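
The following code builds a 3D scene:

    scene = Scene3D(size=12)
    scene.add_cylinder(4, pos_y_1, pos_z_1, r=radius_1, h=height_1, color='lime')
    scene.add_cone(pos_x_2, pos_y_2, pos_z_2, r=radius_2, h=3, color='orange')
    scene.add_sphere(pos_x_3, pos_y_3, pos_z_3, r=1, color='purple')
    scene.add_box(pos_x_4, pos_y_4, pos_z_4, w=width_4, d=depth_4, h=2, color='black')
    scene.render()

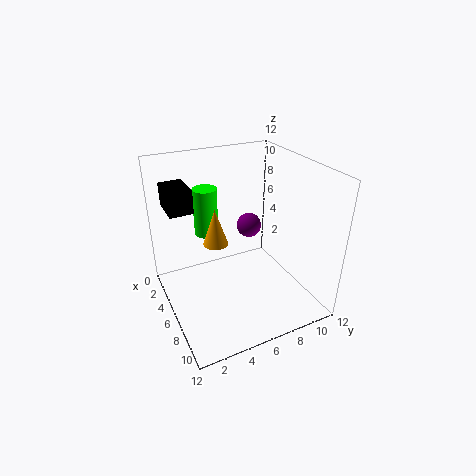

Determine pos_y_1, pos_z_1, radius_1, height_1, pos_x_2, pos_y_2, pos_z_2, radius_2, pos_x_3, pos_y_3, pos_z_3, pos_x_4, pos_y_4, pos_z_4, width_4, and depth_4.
pos_y_1 = 4, pos_z_1 = 6, radius_1 = 1, height_1 = 4, pos_x_2 = 6, pos_y_2 = 4, pos_z_2 = 6, radius_2 = 1, pos_x_3 = 6, pos_y_3 = 7, pos_z_3 = 7, pos_x_4 = 1, pos_y_4 = 1, pos_z_4 = 8, width_4 = 3, depth_4 = 2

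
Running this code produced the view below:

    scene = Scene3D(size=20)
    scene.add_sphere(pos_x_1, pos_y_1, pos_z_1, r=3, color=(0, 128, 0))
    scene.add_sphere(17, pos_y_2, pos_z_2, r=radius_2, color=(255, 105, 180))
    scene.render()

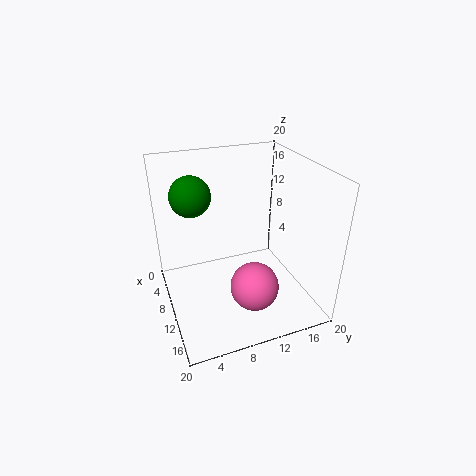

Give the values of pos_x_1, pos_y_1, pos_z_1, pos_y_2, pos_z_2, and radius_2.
pos_x_1 = 4
pos_y_1 = 5
pos_z_1 = 14.5
pos_y_2 = 9.5
pos_z_2 = 7
radius_2 = 3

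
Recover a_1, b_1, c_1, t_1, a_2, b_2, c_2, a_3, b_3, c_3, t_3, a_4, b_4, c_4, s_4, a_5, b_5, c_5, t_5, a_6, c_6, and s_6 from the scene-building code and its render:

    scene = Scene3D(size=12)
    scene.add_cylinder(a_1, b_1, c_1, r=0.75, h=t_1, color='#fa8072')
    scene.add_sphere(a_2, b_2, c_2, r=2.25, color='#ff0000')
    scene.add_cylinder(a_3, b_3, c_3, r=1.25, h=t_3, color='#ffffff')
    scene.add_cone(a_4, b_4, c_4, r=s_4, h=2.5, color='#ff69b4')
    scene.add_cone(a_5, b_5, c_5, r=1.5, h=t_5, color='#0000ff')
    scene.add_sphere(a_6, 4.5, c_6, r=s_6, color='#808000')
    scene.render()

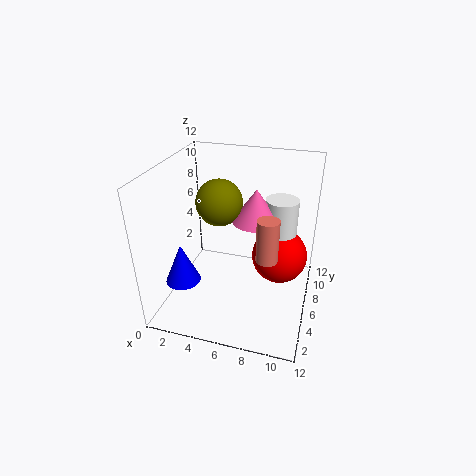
a_1 = 9.25, b_1 = 1.75, c_1 = 7.25, t_1 = 3, a_2 = 9.5, b_2 = 6.25, c_2 = 4.75, a_3 = 9.5, b_3 = 5.75, c_3 = 7.25, t_3 = 2.75, a_4 = 7.75, b_4 = 4.75, c_4 = 8.5, s_4 = 1.75, a_5 = 1.5, b_5 = 4.25, c_5 = 2, t_5 = 3.5, a_6 = 5, c_6 = 9.75, s_6 = 1.75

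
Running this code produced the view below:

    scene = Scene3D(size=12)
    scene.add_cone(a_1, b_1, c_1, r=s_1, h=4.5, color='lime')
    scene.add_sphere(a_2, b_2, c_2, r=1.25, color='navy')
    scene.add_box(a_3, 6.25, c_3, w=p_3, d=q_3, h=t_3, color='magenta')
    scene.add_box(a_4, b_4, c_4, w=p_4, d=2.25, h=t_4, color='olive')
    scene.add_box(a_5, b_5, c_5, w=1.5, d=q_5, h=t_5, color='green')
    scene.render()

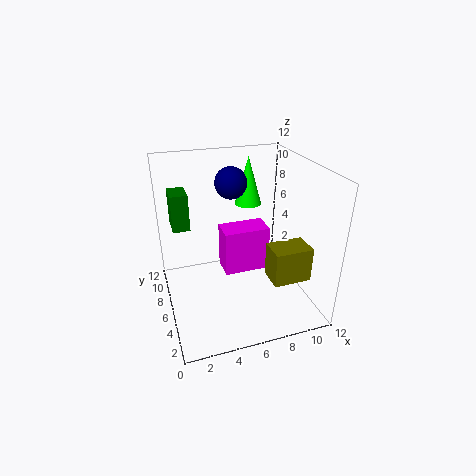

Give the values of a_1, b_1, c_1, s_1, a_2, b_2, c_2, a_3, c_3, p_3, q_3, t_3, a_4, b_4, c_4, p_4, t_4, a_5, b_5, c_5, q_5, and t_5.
a_1 = 8.5, b_1 = 10.5, c_1 = 7, s_1 = 1.25, a_2 = 5.5, b_2 = 6.25, c_2 = 10.75, a_3 = 5, c_3 = 2.25, p_3 = 4, q_3 = 2.25, t_3 = 4, a_4 = 8.25, b_4 = 3, c_4 = 2.5, p_4 = 3.25, t_4 = 3, a_5 = 1, b_5 = 8.5, c_5 = 6, q_5 = 2.25, t_5 = 3.25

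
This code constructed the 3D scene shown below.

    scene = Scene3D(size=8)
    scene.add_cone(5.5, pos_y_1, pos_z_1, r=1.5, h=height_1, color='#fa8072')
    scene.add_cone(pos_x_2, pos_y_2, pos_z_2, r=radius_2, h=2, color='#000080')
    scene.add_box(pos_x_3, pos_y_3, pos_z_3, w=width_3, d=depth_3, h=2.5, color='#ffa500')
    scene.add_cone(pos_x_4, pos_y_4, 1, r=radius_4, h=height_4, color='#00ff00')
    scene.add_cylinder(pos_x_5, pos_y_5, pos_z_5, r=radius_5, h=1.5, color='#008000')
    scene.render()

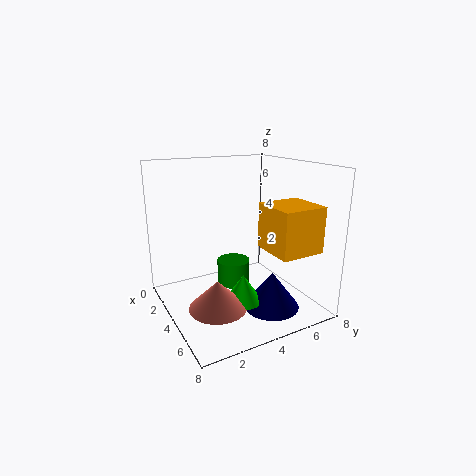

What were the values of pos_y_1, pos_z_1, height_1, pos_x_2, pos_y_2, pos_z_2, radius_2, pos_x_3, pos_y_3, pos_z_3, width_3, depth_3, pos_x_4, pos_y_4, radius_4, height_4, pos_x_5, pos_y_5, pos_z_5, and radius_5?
pos_y_1 = 2; pos_z_1 = 1; height_1 = 1.5; pos_x_2 = 6; pos_y_2 = 5; pos_z_2 = 0.5; radius_2 = 1.5; pos_x_3 = 4.5; pos_y_3 = 5; pos_z_3 = 3.5; width_3 = 2.5; depth_3 = 2.5; pos_x_4 = 5.5; pos_y_4 = 3.5; radius_4 = 1; height_4 = 1.5; pos_x_5 = 2.5; pos_y_5 = 4.5; pos_z_5 = 0.5; radius_5 = 1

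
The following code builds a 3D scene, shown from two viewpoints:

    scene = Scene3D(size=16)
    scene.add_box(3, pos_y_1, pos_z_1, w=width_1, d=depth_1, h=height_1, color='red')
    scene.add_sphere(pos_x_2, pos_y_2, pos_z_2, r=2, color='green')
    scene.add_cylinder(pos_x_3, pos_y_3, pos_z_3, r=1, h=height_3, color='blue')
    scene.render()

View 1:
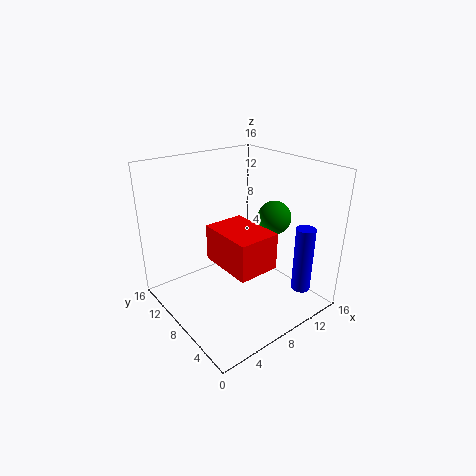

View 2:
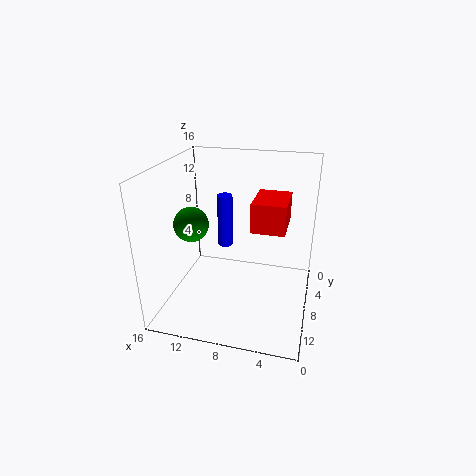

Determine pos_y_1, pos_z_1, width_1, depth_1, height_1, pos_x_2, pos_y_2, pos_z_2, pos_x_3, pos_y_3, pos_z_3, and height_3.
pos_y_1 = 1; pos_z_1 = 8; width_1 = 4; depth_1 = 5.5; height_1 = 3.5; pos_x_2 = 13.5; pos_y_2 = 8; pos_z_2 = 9; pos_x_3 = 11.5; pos_y_3 = 1.5; pos_z_3 = 3.5; height_3 = 7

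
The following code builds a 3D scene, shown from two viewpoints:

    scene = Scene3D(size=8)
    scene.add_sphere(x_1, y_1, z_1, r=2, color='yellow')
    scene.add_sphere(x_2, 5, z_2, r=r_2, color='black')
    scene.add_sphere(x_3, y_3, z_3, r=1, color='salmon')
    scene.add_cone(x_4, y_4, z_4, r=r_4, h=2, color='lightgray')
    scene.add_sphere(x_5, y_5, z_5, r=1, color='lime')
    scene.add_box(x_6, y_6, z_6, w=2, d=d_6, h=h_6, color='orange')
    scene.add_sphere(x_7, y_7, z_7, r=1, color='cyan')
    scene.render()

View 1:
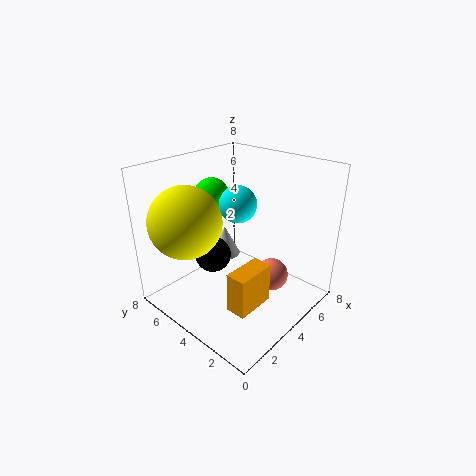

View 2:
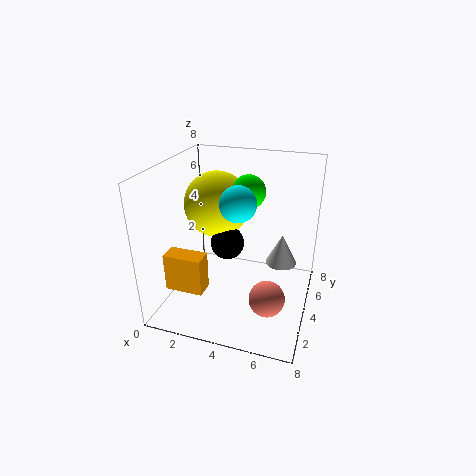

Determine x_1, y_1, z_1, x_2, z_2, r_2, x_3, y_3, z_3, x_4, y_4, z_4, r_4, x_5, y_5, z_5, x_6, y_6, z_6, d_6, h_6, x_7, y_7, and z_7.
x_1 = 2
y_1 = 6
z_1 = 5
x_2 = 3
z_2 = 3
r_2 = 1
x_3 = 6
y_3 = 3
z_3 = 1
x_4 = 6
y_4 = 7
z_4 = 1
r_4 = 1
x_5 = 4
y_5 = 6
z_5 = 6
x_6 = 1
y_6 = 1
z_6 = 2
d_6 = 1
h_6 = 2
x_7 = 4
y_7 = 4
z_7 = 6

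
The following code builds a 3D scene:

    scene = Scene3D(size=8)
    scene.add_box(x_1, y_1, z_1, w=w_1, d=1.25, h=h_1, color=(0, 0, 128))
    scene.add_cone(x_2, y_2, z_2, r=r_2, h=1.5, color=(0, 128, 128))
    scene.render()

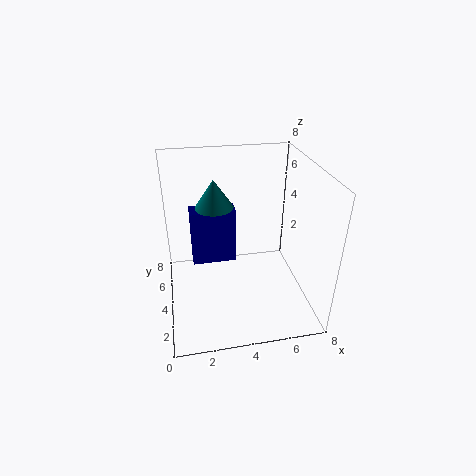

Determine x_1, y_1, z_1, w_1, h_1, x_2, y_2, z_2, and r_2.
x_1 = 1.5
y_1 = 5.75
z_1 = 1.25
w_1 = 2.75
h_1 = 3.5
x_2 = 2.75
y_2 = 4
z_2 = 6
r_2 = 1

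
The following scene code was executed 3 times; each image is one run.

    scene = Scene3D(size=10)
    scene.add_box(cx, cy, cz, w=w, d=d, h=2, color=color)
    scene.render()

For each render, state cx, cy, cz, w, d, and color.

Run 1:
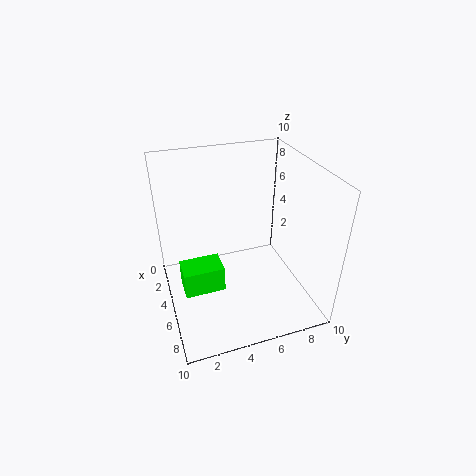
cx = 3, cy = 1, cz = 0.5, w = 2, d = 3, color = 'lime'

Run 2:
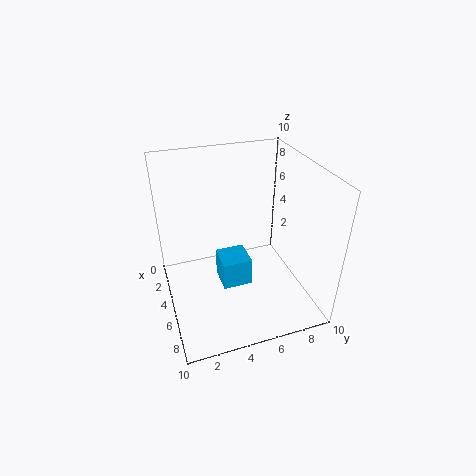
cx = 4.5, cy = 3.5, cz = 2, w = 2, d = 2, color = 'deepskyblue'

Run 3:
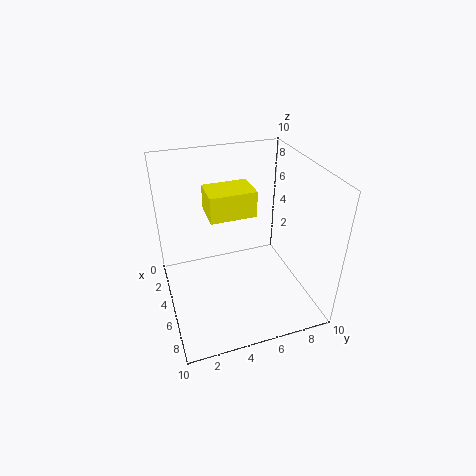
cx = 1, cy = 3.5, cz = 5.5, w = 2.5, d = 3.5, color = 'yellow'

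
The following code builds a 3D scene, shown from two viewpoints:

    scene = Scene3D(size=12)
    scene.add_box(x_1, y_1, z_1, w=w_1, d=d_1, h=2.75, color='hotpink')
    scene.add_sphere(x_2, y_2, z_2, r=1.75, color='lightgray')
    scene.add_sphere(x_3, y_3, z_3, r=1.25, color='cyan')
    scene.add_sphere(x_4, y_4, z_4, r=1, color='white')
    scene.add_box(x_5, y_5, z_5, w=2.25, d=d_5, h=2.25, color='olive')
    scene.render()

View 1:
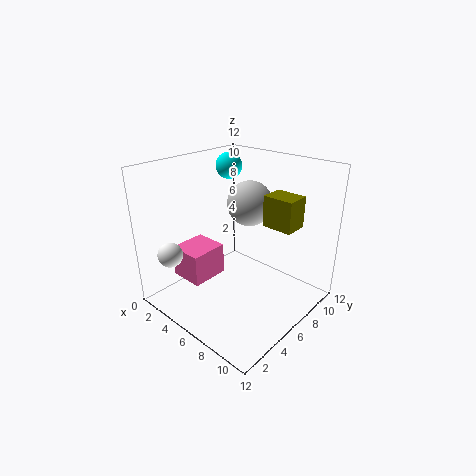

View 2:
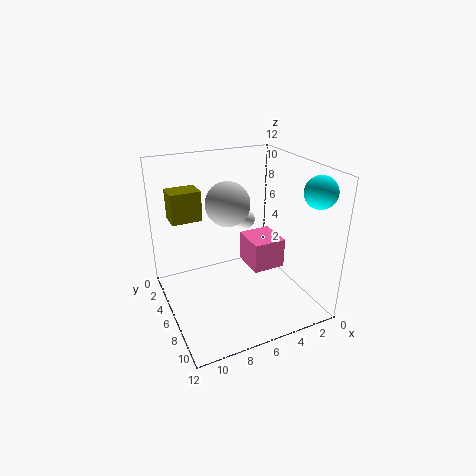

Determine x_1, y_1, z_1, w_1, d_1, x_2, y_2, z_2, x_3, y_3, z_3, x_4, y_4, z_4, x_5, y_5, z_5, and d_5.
x_1 = 1.25
y_1 = 2.75
z_1 = 2
w_1 = 3
d_1 = 3.25
x_2 = 7
y_2 = 6.25
z_2 = 9.25
x_3 = 1.25
y_3 = 10
z_3 = 10.5
x_4 = 3
y_4 = 1.25
z_4 = 5.25
x_5 = 9.25
y_5 = 5
z_5 = 8.5
d_5 = 1.75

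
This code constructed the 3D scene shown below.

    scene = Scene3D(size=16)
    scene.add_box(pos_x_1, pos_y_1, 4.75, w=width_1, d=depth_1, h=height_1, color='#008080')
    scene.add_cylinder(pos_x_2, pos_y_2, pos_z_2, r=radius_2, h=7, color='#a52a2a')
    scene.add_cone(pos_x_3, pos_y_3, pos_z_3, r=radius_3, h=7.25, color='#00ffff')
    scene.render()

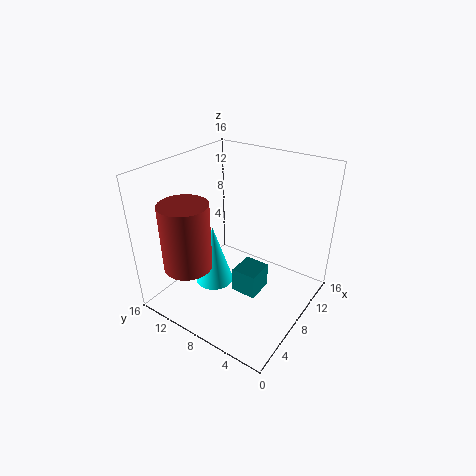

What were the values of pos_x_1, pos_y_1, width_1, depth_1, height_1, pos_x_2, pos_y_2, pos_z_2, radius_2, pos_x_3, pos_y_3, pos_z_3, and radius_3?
pos_x_1 = 3.75
pos_y_1 = 3.25
width_1 = 2.75
depth_1 = 2.5
height_1 = 2.5
pos_x_2 = 2.5
pos_y_2 = 10.5
pos_z_2 = 6.5
radius_2 = 2.5
pos_x_3 = 7.25
pos_y_3 = 11
pos_z_3 = 1.5
radius_3 = 2.25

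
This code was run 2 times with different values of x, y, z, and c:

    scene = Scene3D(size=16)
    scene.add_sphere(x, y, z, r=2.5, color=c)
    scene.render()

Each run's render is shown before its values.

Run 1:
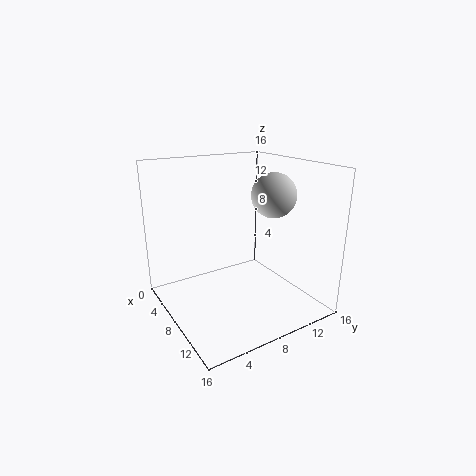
x = 9, y = 12, z = 12.5, c = 'lightgray'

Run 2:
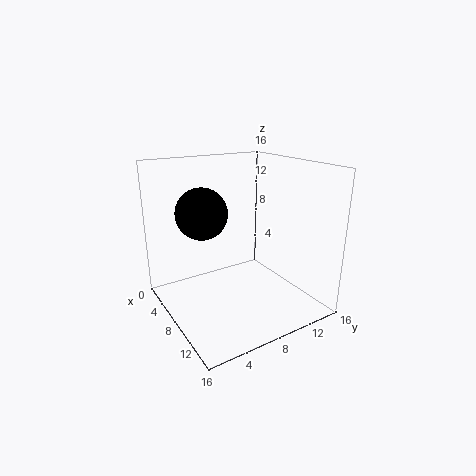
x = 9.5, y = 3, z = 12, c = 'black'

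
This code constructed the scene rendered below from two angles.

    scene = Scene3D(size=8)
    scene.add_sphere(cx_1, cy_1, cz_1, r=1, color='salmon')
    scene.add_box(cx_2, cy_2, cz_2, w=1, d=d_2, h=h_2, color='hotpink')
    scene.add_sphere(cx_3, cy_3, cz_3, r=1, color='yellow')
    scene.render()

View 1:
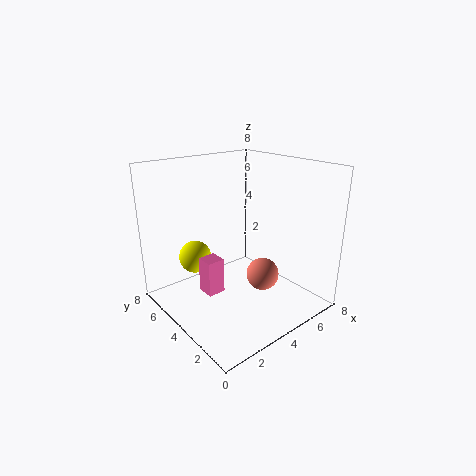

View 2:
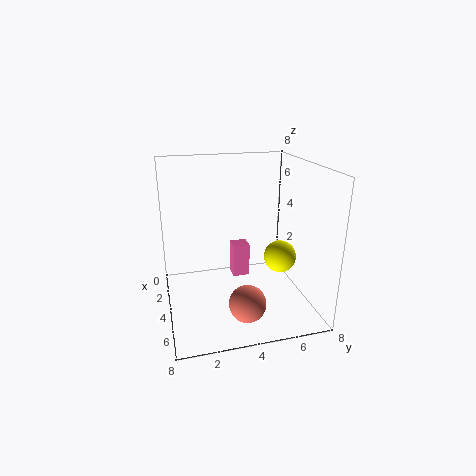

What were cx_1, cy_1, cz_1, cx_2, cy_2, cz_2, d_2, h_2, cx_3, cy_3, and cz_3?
cx_1 = 6, cy_1 = 4, cz_1 = 1, cx_2 = 2, cy_2 = 4, cz_2 = 1, d_2 = 1, h_2 = 2, cx_3 = 3, cy_3 = 7, cz_3 = 2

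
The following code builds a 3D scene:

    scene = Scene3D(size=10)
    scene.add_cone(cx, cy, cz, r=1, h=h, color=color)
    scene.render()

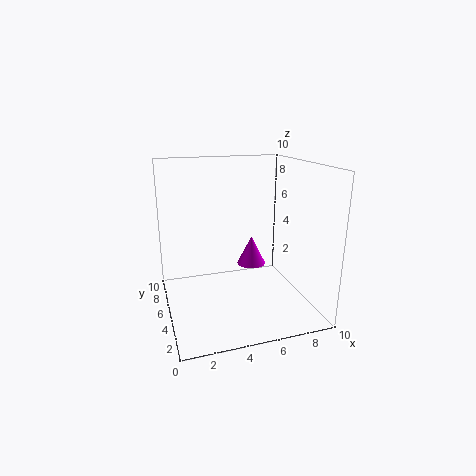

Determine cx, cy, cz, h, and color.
cx = 6, cy = 5, cz = 3, h = 2, color = 'magenta'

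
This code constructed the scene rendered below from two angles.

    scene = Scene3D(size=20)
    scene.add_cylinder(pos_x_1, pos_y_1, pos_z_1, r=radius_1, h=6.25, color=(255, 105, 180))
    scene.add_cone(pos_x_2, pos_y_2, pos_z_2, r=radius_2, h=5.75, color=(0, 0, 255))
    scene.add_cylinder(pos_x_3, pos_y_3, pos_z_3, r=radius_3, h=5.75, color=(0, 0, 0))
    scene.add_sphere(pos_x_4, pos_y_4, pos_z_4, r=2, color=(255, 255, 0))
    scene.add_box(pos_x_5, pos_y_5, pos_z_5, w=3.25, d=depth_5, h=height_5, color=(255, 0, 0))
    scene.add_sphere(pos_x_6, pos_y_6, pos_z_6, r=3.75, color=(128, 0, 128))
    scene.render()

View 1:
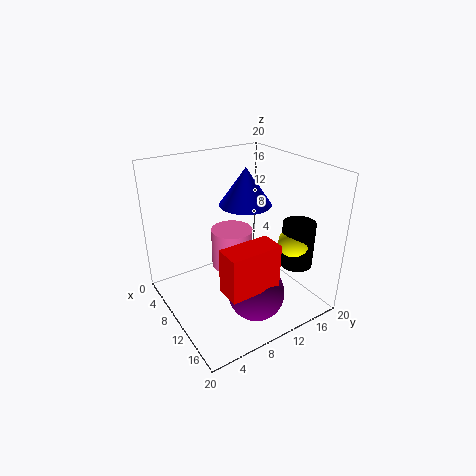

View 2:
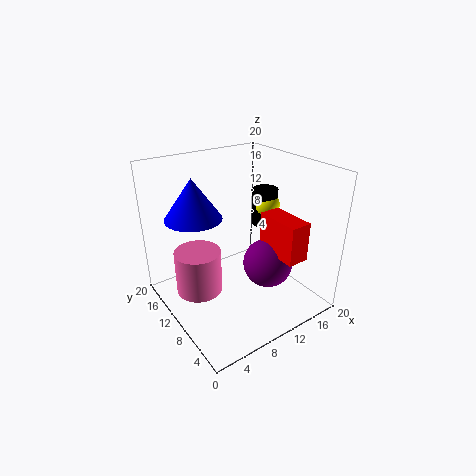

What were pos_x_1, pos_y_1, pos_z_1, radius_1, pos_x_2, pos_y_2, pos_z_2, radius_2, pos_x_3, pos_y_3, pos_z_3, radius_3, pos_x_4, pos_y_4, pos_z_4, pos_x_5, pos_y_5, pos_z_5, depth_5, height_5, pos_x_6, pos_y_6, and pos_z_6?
pos_x_1 = 4.75, pos_y_1 = 12.25, pos_z_1 = 2.25, radius_1 = 3.25, pos_x_2 = 5.5, pos_y_2 = 14.25, pos_z_2 = 12.5, radius_2 = 4, pos_x_3 = 17.75, pos_y_3 = 13.75, pos_z_3 = 8.75, radius_3 = 2, pos_x_4 = 17.75, pos_y_4 = 13.25, pos_z_4 = 12, pos_x_5 = 14.75, pos_y_5 = 4.25, pos_z_5 = 6.5, depth_5 = 6.75, height_5 = 5.75, pos_x_6 = 15.25, pos_y_6 = 9.5, pos_z_6 = 4.25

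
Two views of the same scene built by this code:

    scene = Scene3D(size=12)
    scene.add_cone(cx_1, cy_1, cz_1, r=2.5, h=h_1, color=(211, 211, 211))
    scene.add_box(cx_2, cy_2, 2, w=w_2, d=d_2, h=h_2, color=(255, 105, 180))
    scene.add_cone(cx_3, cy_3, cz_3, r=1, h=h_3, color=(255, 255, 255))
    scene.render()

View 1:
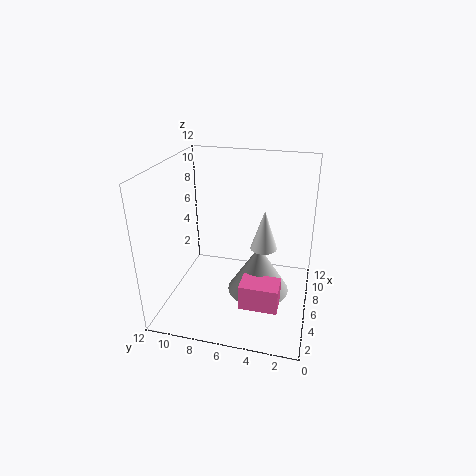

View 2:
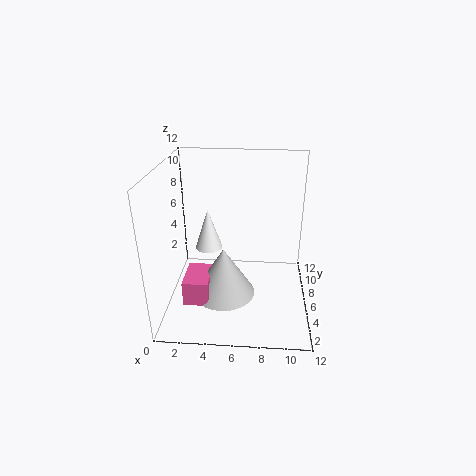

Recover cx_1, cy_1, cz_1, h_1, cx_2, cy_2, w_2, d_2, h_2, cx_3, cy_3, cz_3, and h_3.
cx_1 = 5
cy_1 = 4
cz_1 = 2
h_1 = 4
cx_2 = 2
cy_2 = 2
w_2 = 2
d_2 = 3
h_2 = 2
cx_3 = 4
cy_3 = 3.5
cz_3 = 6.5
h_3 = 3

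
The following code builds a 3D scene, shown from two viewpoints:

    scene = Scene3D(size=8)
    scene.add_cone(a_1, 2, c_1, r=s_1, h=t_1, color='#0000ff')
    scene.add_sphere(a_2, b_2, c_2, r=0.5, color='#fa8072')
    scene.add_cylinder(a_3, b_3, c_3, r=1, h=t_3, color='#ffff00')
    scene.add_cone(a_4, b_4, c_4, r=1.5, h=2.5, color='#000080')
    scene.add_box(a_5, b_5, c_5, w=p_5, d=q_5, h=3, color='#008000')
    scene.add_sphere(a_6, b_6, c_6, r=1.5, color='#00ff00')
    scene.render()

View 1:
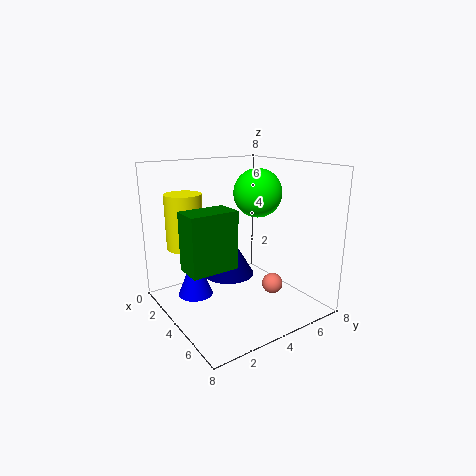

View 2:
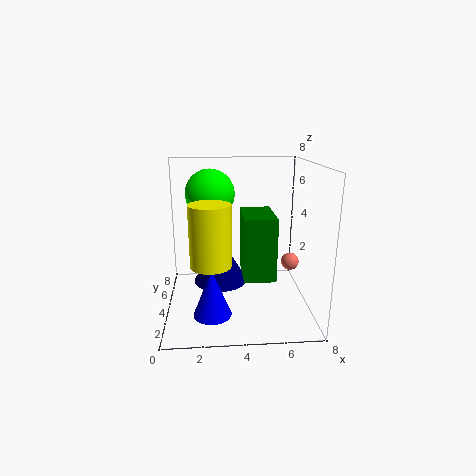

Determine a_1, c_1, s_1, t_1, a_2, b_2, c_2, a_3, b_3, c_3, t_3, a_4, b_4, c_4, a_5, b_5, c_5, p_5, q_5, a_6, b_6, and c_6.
a_1 = 2.5
c_1 = 0.5
s_1 = 1
t_1 = 2.5
a_2 = 7
b_2 = 4
c_2 = 2.5
a_3 = 2.5
b_3 = 1.5
c_3 = 3.5
t_3 = 3
a_4 = 3
b_4 = 4
c_4 = 1.5
a_5 = 4
b_5 = 0.5
c_5 = 3
p_5 = 1.5
q_5 = 2.5
a_6 = 2.5
b_6 = 6.5
c_6 = 6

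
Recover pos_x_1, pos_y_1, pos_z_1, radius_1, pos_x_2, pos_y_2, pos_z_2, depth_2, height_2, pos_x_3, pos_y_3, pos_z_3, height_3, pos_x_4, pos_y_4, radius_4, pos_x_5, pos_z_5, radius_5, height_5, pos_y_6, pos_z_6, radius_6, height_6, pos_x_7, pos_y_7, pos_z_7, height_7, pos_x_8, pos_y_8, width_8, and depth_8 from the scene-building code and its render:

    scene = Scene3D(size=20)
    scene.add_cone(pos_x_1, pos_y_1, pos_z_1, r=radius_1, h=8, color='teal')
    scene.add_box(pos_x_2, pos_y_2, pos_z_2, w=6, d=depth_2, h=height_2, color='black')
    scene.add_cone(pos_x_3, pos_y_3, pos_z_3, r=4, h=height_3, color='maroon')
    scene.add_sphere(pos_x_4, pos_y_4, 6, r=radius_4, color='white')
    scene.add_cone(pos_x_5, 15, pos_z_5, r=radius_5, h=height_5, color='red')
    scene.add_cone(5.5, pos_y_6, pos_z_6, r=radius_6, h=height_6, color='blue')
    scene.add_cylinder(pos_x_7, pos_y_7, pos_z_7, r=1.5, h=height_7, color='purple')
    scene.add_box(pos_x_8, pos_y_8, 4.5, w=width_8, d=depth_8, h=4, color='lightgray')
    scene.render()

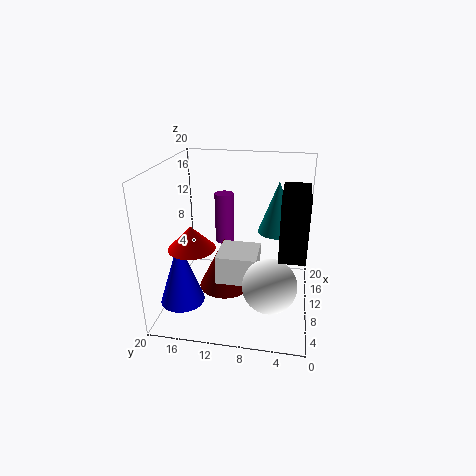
pos_x_1 = 16.5; pos_y_1 = 5; pos_z_1 = 8.5; radius_1 = 3; pos_x_2 = 1.5; pos_y_2 = 1; pos_z_2 = 11.5; depth_2 = 3; height_2 = 7.5; pos_x_3 = 12.5; pos_y_3 = 12.5; pos_z_3 = 0.5; height_3 = 8; pos_x_4 = 5; pos_y_4 = 5; radius_4 = 3.5; pos_x_5 = 5; pos_z_5 = 10.5; radius_5 = 3; height_5 = 3; pos_y_6 = 17; pos_z_6 = 2; radius_6 = 3; height_6 = 9; pos_x_7 = 17; pos_y_7 = 13.5; pos_z_7 = 6; height_7 = 8; pos_x_8 = 6.5; pos_y_8 = 7; width_8 = 5.5; depth_8 = 5.5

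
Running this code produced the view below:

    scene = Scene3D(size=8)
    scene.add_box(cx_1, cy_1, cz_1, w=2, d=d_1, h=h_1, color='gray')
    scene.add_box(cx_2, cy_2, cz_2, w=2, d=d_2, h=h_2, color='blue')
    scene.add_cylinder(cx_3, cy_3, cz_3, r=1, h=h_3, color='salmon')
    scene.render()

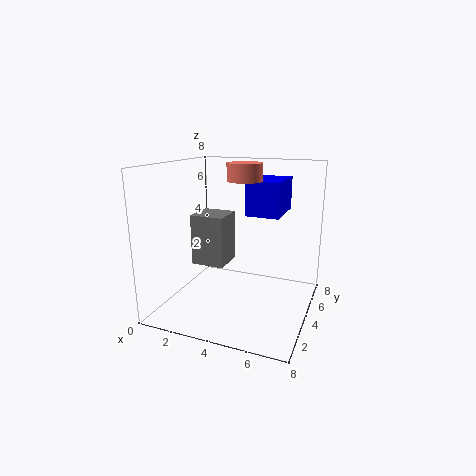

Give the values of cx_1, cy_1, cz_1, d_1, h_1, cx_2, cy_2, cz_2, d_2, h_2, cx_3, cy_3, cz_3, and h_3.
cx_1 = 1; cy_1 = 4; cz_1 = 2; d_1 = 2; h_1 = 3; cx_2 = 4; cy_2 = 5; cz_2 = 5; d_2 = 3; h_2 = 2; cx_3 = 4; cy_3 = 5; cz_3 = 7; h_3 = 1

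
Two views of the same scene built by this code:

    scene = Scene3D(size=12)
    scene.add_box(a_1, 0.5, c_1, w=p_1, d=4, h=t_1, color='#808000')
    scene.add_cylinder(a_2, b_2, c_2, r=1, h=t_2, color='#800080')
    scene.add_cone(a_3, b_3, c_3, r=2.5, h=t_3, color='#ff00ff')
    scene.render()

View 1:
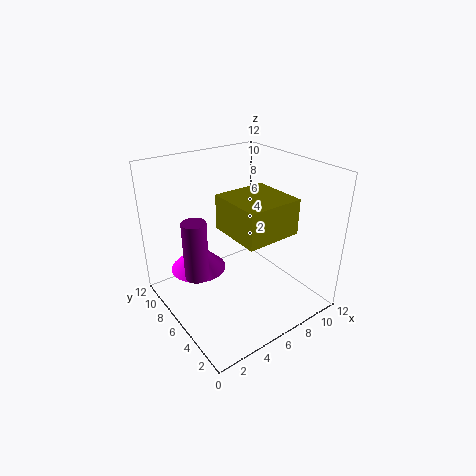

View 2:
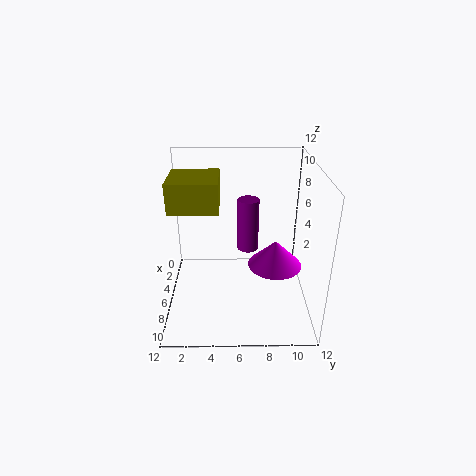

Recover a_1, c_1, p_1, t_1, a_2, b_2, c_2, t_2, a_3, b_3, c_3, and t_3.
a_1 = 3
c_1 = 8.5
p_1 = 4
t_1 = 2.5
a_2 = 2.5
b_2 = 7
c_2 = 3
t_2 = 5
a_3 = 4
b_3 = 9.5
c_3 = 2
t_3 = 2.5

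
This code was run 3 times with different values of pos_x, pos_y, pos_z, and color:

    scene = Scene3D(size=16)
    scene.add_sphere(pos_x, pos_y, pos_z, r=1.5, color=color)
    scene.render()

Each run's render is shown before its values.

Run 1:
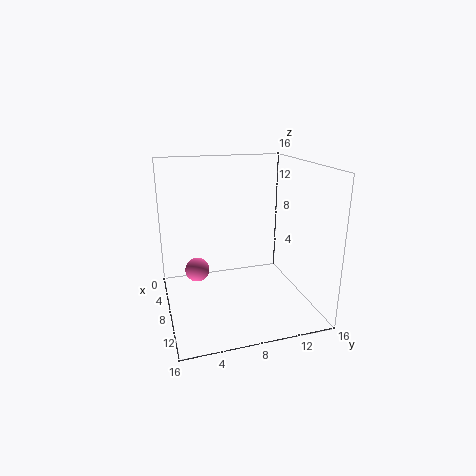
pos_x = 3.5
pos_y = 4
pos_z = 2.5
color = 'hotpink'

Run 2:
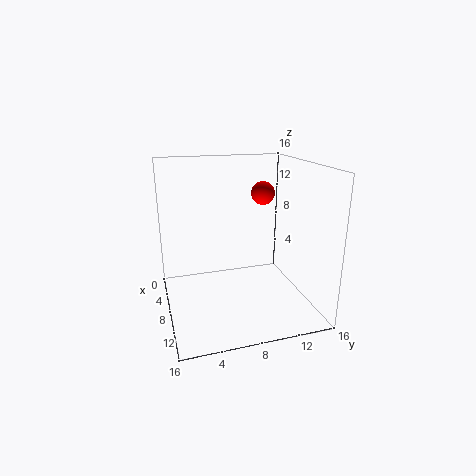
pos_x = 2.5
pos_y = 13
pos_z = 11.5
color = 'red'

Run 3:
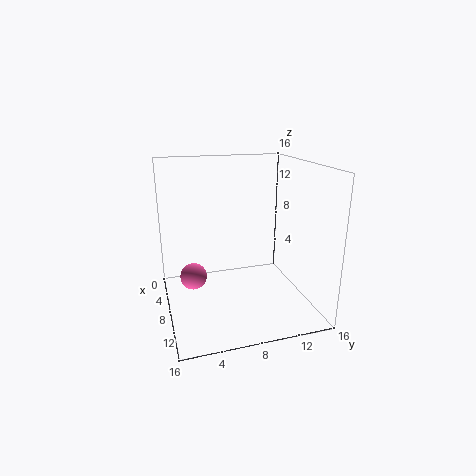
pos_x = 7
pos_y = 3
pos_z = 3.5
color = 'hotpink'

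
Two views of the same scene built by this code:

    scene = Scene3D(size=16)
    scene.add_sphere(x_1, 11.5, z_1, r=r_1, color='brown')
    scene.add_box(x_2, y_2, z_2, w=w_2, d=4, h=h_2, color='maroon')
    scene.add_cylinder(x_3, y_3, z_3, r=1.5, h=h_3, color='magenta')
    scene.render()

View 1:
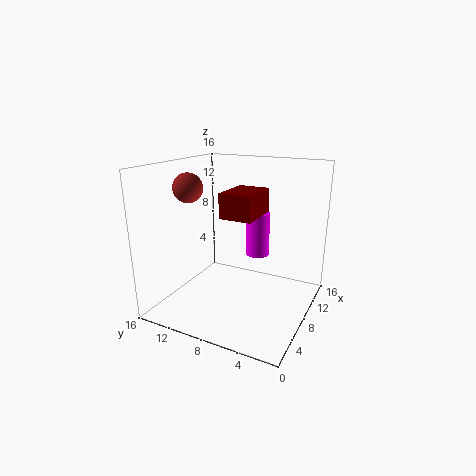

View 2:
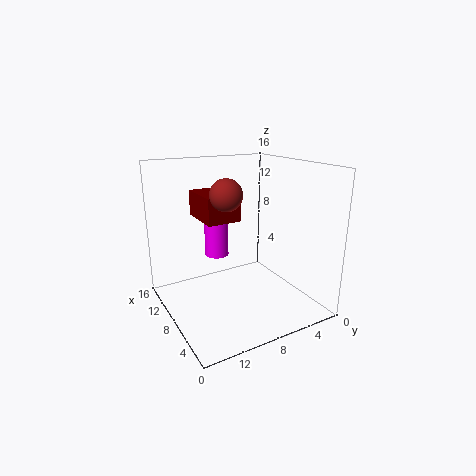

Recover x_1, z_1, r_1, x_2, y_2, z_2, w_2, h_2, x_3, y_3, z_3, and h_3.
x_1 = 4; z_1 = 14; r_1 = 1.5; x_2 = 9; y_2 = 7; z_2 = 9.5; w_2 = 5.5; h_2 = 3; x_3 = 13.5; y_3 = 8; z_3 = 4; h_3 = 5.5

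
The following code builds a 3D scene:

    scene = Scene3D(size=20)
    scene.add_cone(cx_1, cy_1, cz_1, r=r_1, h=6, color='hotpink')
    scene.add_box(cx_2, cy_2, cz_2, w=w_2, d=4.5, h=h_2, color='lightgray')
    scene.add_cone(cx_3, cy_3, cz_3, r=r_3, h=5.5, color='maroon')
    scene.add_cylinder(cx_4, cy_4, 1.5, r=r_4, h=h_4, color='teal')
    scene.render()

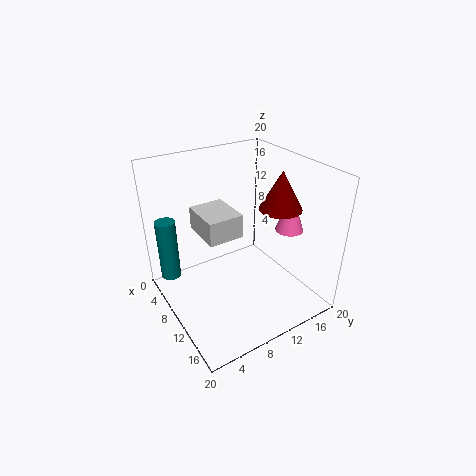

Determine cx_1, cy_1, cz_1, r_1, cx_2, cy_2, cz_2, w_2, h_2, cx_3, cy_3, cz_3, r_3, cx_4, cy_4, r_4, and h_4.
cx_1 = 12; cy_1 = 17.5; cz_1 = 10; r_1 = 2; cx_2 = 8; cy_2 = 4; cz_2 = 12.5; w_2 = 5.5; h_2 = 3; cx_3 = 11.5; cy_3 = 16; cz_3 = 13.5; r_3 = 3; cx_4 = 2; cy_4 = 2.5; r_4 = 1.5; h_4 = 9.5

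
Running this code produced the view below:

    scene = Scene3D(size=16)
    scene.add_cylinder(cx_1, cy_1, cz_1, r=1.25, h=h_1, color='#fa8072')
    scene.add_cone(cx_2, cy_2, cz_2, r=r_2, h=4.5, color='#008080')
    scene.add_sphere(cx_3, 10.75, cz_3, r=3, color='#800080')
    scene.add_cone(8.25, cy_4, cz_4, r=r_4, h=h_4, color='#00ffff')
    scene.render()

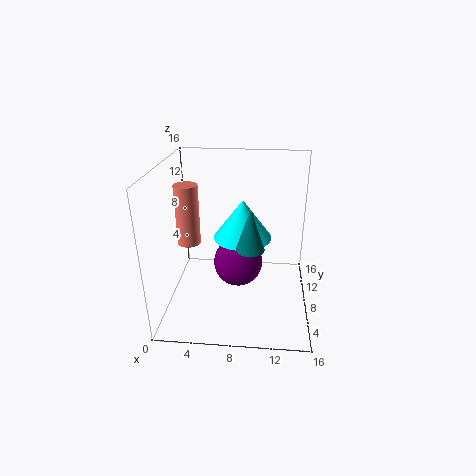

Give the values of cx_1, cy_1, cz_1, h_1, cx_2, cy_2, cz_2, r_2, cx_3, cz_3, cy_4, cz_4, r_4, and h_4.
cx_1 = 2.75, cy_1 = 7, cz_1 = 7.75, h_1 = 6.5, cx_2 = 9.5, cy_2 = 5.5, cz_2 = 8, r_2 = 1.5, cx_3 = 7.75, cz_3 = 3.25, cy_4 = 11.25, cz_4 = 6.5, r_4 = 3.5, h_4 = 4.75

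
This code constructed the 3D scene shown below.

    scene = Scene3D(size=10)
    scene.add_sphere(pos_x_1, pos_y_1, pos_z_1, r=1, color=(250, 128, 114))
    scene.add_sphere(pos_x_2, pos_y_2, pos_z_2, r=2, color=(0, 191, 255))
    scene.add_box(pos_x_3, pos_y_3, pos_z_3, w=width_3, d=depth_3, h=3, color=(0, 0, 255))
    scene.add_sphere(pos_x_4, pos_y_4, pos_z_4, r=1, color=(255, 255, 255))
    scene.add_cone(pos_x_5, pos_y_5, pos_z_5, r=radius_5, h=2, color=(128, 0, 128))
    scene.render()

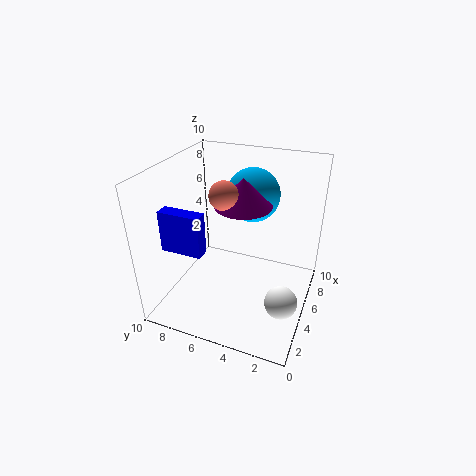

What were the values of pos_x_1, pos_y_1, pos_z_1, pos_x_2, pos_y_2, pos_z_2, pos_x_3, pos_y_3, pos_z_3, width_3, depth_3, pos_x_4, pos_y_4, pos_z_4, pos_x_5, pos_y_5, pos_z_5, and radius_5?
pos_x_1 = 5
pos_y_1 = 6
pos_z_1 = 8
pos_x_2 = 8
pos_y_2 = 5
pos_z_2 = 7
pos_x_3 = 3
pos_y_3 = 7
pos_z_3 = 4
width_3 = 1
depth_3 = 3
pos_x_4 = 2
pos_y_4 = 1
pos_z_4 = 3
pos_x_5 = 6
pos_y_5 = 5
pos_z_5 = 7
radius_5 = 2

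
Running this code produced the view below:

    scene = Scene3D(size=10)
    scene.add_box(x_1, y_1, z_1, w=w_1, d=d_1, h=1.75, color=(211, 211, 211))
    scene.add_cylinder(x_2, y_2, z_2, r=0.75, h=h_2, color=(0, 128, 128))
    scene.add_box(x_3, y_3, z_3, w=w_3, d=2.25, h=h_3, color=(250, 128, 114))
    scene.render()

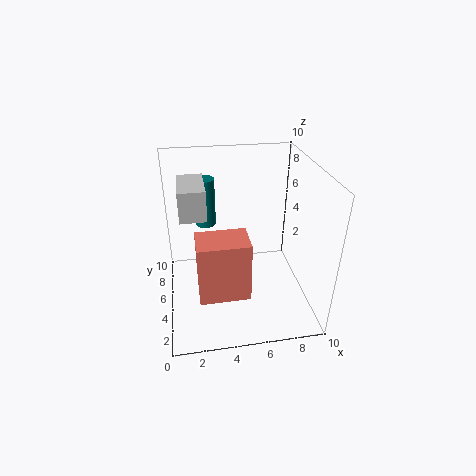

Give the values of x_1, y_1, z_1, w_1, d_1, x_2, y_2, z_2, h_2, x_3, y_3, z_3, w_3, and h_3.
x_1 = 1.25
y_1 = 1.75
z_1 = 8.25
w_1 = 1.5
d_1 = 2.75
x_2 = 3
y_2 = 7.5
z_2 = 5
h_2 = 3.5
x_3 = 2
y_3 = 1.5
z_3 = 2.5
w_3 = 3.25
h_3 = 4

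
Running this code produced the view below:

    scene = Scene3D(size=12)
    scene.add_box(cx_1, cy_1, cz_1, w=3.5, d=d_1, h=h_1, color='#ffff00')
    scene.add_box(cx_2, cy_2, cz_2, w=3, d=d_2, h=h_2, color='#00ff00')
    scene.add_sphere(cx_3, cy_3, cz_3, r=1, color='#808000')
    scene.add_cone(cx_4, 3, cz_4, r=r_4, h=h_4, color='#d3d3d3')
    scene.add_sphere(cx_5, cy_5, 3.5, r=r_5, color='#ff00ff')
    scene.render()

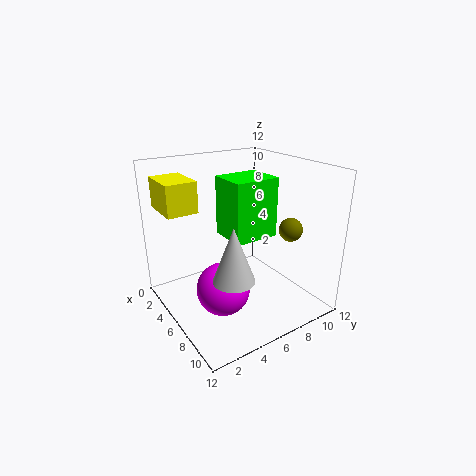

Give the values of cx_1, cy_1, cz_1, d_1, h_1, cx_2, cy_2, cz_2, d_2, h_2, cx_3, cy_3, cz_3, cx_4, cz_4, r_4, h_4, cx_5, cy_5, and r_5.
cx_1 = 1.5; cy_1 = 0.5; cz_1 = 8.5; d_1 = 2.5; h_1 = 2.5; cx_2 = 6; cy_2 = 4; cz_2 = 7; d_2 = 3.5; h_2 = 4.5; cx_3 = 8; cy_3 = 10; cz_3 = 6.5; cx_4 = 10; cz_4 = 5; r_4 = 1.5; h_4 = 4; cx_5 = 8.5; cy_5 = 3; r_5 = 2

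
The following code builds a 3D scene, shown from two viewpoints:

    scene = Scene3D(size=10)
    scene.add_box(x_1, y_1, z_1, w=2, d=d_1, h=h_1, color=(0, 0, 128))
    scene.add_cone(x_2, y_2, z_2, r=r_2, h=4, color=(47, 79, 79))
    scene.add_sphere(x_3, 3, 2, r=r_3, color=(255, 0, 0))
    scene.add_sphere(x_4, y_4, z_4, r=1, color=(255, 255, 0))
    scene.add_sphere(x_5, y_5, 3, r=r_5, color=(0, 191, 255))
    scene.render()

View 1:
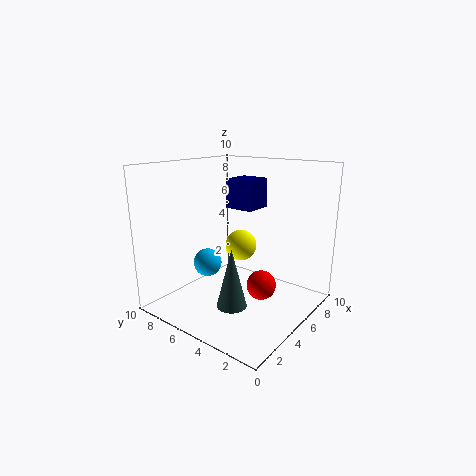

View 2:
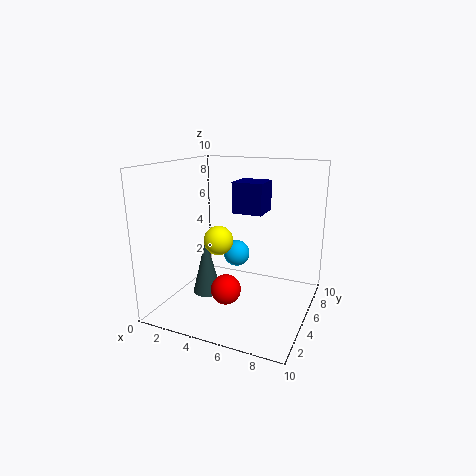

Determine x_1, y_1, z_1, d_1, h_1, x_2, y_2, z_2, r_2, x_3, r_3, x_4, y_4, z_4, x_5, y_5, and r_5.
x_1 = 5, y_1 = 4, z_1 = 7, d_1 = 2, h_1 = 2, x_2 = 3, y_2 = 4, z_2 = 1, r_2 = 1, x_3 = 5, r_3 = 1, x_4 = 4, y_4 = 4, z_4 = 5, x_5 = 4, y_5 = 7, r_5 = 1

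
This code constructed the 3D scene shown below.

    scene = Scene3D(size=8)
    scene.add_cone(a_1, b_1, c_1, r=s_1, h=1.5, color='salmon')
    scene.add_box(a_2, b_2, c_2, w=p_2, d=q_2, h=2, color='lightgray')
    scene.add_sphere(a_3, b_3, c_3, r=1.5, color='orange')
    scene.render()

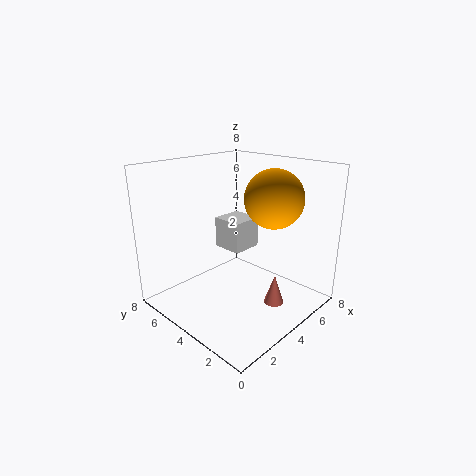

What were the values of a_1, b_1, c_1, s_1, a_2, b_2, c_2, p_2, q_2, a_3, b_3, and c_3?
a_1 = 3.5, b_1 = 1, c_1 = 1.5, s_1 = 0.5, a_2 = 5.5, b_2 = 5.5, c_2 = 2, p_2 = 2, q_2 = 2, a_3 = 4.5, b_3 = 2, c_3 = 6.5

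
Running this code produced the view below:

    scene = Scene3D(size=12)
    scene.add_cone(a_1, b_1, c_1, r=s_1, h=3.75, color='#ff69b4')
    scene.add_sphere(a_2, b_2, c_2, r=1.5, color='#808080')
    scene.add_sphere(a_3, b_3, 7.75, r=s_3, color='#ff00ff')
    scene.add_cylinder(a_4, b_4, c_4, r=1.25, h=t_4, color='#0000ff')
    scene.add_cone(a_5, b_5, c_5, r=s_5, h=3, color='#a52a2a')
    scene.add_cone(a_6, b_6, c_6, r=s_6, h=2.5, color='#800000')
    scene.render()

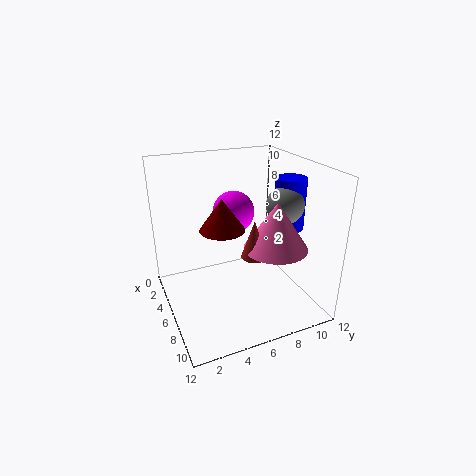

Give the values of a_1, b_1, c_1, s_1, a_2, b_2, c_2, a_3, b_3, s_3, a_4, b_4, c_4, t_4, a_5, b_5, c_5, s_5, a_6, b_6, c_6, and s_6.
a_1 = 8.75, b_1 = 8, c_1 = 6, s_1 = 2.5, a_2 = 7.75, b_2 = 9.25, c_2 = 9, a_3 = 4.5, b_3 = 6.25, s_3 = 1.75, a_4 = 7.25, b_4 = 10, c_4 = 6.75, t_4 = 4.25, a_5 = 8.5, b_5 = 6.25, c_5 = 5.5, s_5 = 1, a_6 = 7, b_6 = 4.25, c_6 = 7.5, s_6 = 1.75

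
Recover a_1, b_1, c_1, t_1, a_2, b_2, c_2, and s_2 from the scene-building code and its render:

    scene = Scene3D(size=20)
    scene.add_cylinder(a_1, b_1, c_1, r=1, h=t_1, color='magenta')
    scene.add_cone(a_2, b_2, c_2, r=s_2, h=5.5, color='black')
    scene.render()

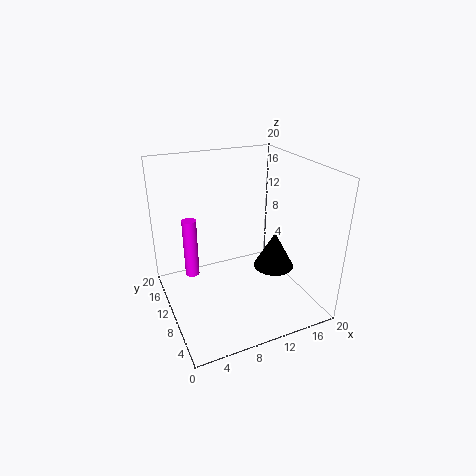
a_1 = 4; b_1 = 13; c_1 = 4; t_1 = 8.5; a_2 = 16; b_2 = 10; c_2 = 4; s_2 = 3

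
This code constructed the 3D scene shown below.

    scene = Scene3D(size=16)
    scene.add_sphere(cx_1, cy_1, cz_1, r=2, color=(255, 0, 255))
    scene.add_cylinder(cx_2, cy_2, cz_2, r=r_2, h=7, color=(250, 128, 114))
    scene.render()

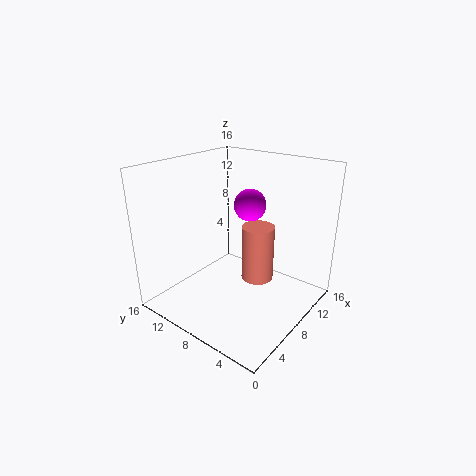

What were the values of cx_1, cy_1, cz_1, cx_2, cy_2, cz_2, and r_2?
cx_1 = 13
cy_1 = 10
cz_1 = 10
cx_2 = 12
cy_2 = 8
cz_2 = 1
r_2 = 2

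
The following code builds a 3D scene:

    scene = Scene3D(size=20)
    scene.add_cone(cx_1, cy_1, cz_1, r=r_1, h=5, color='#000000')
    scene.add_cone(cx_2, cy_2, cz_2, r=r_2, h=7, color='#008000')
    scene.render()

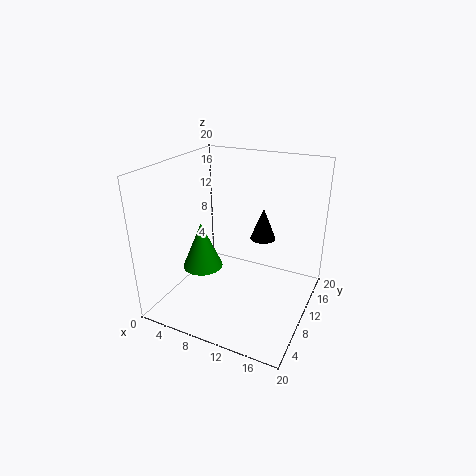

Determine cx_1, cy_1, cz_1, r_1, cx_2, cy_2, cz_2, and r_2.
cx_1 = 11
cy_1 = 17
cz_1 = 7
r_1 = 2
cx_2 = 4
cy_2 = 10
cz_2 = 4
r_2 = 3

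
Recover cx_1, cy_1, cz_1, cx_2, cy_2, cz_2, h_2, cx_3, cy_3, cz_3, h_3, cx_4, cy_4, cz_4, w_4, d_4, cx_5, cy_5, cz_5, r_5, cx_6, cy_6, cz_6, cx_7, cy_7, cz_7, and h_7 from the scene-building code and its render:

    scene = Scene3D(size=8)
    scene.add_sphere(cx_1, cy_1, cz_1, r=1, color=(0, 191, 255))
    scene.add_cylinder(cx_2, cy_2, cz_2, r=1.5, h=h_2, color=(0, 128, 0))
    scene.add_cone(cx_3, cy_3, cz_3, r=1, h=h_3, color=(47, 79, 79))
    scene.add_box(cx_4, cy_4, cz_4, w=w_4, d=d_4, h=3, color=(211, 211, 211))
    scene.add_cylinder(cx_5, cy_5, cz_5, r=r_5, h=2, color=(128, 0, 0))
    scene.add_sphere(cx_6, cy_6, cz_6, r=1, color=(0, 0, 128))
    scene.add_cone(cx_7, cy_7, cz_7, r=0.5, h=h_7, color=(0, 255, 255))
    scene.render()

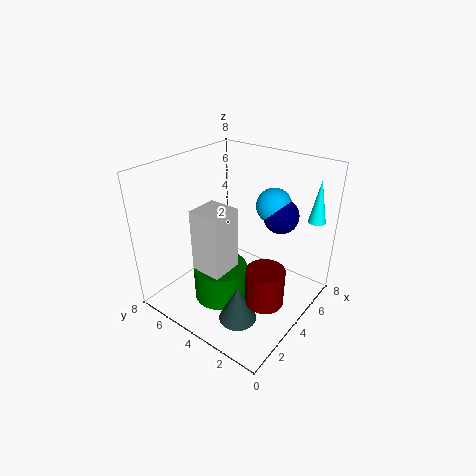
cx_1 = 6, cy_1 = 3, cz_1 = 5.5, cx_2 = 3, cy_2 = 4.5, cz_2 = 0.5, h_2 = 2, cx_3 = 2, cy_3 = 2.5, cz_3 = 0.5, h_3 = 2, cx_4 = 0.5, cy_4 = 2.5, cz_4 = 4, w_4 = 1.5, d_4 = 1.5, cx_5 = 3, cy_5 = 1.5, cz_5 = 1.5, r_5 = 1, cx_6 = 6, cy_6 = 2.5, cz_6 = 5, cx_7 = 7.5, cy_7 = 1, cz_7 = 4.5, h_7 = 2.5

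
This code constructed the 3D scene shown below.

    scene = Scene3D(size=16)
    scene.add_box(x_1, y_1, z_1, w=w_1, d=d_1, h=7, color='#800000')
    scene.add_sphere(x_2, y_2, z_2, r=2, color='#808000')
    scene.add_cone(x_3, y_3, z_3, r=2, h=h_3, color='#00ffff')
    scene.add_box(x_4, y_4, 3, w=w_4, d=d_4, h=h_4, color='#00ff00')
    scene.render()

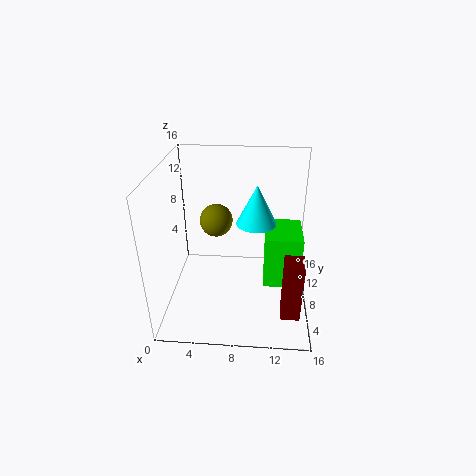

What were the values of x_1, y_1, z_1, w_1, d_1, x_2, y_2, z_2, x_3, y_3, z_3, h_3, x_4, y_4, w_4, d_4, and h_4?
x_1 = 13, y_1 = 3, z_1 = 1, w_1 = 2, d_1 = 2, x_2 = 5, y_2 = 12, z_2 = 8, x_3 = 10, y_3 = 6, z_3 = 11, h_3 = 4, x_4 = 11, y_4 = 6, w_4 = 4, d_4 = 5, h_4 = 6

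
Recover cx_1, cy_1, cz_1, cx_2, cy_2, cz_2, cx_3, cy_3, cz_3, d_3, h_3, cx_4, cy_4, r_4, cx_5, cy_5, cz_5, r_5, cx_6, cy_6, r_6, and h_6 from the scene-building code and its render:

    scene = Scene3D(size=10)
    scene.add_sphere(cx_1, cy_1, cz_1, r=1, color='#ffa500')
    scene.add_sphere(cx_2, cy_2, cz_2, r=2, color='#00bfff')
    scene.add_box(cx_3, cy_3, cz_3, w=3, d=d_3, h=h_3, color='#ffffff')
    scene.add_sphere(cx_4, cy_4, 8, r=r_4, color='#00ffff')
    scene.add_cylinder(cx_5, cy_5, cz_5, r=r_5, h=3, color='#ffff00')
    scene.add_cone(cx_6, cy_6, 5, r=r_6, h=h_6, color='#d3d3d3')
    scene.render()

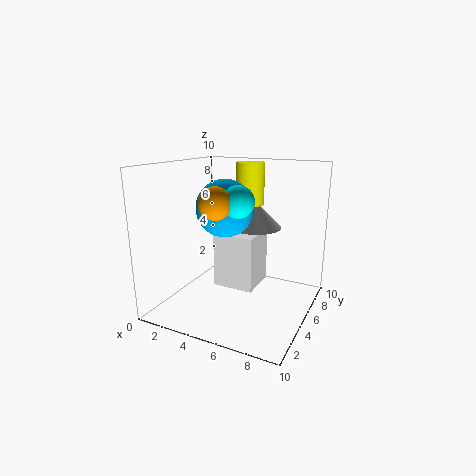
cx_1 = 5
cy_1 = 2
cz_1 = 8
cx_2 = 4
cy_2 = 5
cz_2 = 7
cx_3 = 3
cy_3 = 5
cz_3 = 1
d_3 = 3
h_3 = 4
cx_4 = 6
cy_4 = 3
r_4 = 1
cx_5 = 5
cy_5 = 7
cz_5 = 7
r_5 = 1
cx_6 = 5
cy_6 = 8
r_6 = 2
h_6 = 2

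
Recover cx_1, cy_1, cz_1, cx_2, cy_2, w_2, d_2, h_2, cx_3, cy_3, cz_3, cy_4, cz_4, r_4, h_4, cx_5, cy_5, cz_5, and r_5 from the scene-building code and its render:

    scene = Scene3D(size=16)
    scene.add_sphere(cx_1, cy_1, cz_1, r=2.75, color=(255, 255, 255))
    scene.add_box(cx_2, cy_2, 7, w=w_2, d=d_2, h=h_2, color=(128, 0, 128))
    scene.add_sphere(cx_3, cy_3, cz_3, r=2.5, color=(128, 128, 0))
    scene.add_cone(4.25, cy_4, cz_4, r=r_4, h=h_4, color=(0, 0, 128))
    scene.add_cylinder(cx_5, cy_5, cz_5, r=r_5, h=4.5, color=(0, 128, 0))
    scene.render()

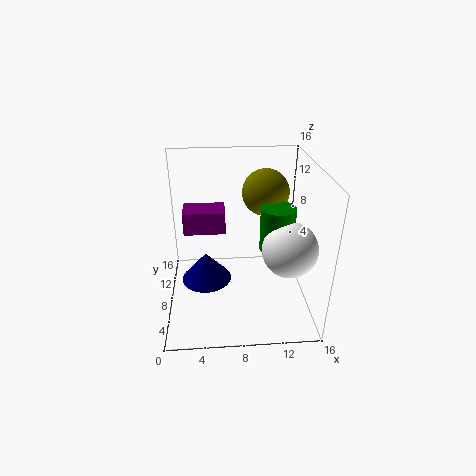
cx_1 = 12.75; cy_1 = 3.5; cz_1 = 9; cx_2 = 1.75; cy_2 = 10.75; w_2 = 5; d_2 = 3.25; h_2 = 2.75; cx_3 = 11; cy_3 = 8.75; cz_3 = 13; cy_4 = 9.75; cz_4 = 1.5; r_4 = 3; h_4 = 3.5; cx_5 = 11.75; cy_5 = 5.25; cz_5 = 8.25; r_5 = 1.75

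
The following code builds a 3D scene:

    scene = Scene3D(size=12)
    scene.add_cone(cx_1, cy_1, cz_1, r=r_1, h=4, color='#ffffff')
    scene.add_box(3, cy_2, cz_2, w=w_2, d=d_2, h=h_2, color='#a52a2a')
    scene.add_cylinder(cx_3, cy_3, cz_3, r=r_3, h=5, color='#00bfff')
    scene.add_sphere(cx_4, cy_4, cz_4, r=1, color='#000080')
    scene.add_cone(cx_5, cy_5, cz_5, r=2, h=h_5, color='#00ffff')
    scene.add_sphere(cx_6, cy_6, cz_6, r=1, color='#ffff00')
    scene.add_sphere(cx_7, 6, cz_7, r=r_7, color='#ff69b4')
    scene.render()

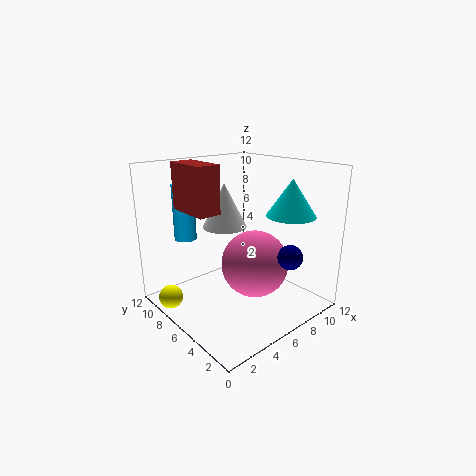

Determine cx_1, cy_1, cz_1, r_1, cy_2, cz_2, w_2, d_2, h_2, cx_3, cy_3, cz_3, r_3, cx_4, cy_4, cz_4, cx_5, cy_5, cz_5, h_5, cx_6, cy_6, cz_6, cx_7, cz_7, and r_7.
cx_1 = 7
cy_1 = 9
cz_1 = 6
r_1 = 2
cy_2 = 7
cz_2 = 8
w_2 = 2
d_2 = 4
h_2 = 4
cx_3 = 4
cy_3 = 11
cz_3 = 5
r_3 = 1
cx_4 = 8
cy_4 = 2
cz_4 = 5
cx_5 = 9
cy_5 = 3
cz_5 = 8
h_5 = 3
cx_6 = 1
cy_6 = 9
cz_6 = 1
cx_7 = 8
cz_7 = 3
r_7 = 3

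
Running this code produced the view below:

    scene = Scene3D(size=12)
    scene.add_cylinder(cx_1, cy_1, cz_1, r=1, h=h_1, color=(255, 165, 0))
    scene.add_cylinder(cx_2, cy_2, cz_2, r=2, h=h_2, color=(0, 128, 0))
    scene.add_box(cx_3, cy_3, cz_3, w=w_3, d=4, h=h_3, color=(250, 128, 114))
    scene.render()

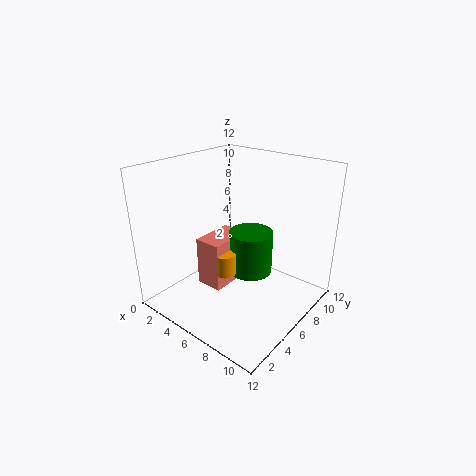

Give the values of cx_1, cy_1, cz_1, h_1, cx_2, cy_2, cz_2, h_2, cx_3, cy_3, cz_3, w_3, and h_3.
cx_1 = 4.5, cy_1 = 6, cz_1 = 2, h_1 = 2, cx_2 = 5.5, cy_2 = 8.5, cz_2 = 1.5, h_2 = 4, cx_3 = 2, cy_3 = 5, cz_3 = 0.5, w_3 = 2.5, h_3 = 4.5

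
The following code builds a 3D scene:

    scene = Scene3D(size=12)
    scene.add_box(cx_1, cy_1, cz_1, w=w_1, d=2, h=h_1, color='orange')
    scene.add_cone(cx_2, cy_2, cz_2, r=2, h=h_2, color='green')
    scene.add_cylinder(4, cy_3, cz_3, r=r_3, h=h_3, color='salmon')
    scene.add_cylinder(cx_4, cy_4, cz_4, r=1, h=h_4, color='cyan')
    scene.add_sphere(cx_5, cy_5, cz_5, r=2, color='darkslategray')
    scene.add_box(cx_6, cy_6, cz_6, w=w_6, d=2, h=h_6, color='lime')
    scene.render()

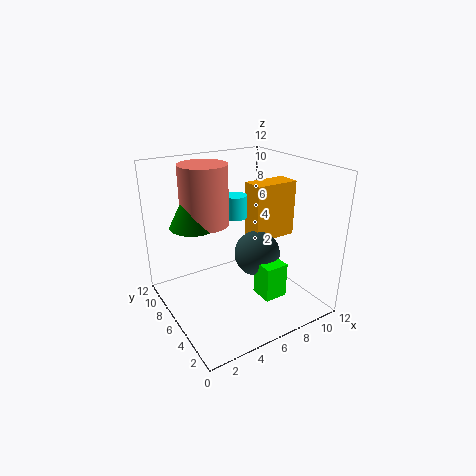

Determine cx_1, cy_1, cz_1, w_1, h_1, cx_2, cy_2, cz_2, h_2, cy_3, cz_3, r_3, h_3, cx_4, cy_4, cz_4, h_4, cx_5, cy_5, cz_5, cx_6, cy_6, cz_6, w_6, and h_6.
cx_1 = 8
cy_1 = 6
cz_1 = 5
w_1 = 4
h_1 = 5
cx_2 = 3
cy_2 = 8
cz_2 = 7
h_2 = 4
cy_3 = 8
cz_3 = 7
r_3 = 2
h_3 = 5
cx_4 = 7
cy_4 = 8
cz_4 = 7
h_4 = 2
cx_5 = 8
cy_5 = 6
cz_5 = 4
cx_6 = 7
cy_6 = 3
cz_6 = 1
w_6 = 2
h_6 = 3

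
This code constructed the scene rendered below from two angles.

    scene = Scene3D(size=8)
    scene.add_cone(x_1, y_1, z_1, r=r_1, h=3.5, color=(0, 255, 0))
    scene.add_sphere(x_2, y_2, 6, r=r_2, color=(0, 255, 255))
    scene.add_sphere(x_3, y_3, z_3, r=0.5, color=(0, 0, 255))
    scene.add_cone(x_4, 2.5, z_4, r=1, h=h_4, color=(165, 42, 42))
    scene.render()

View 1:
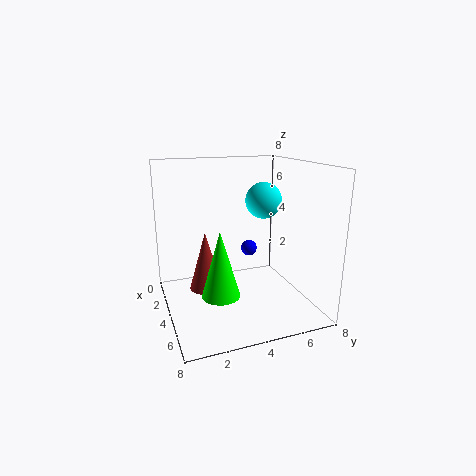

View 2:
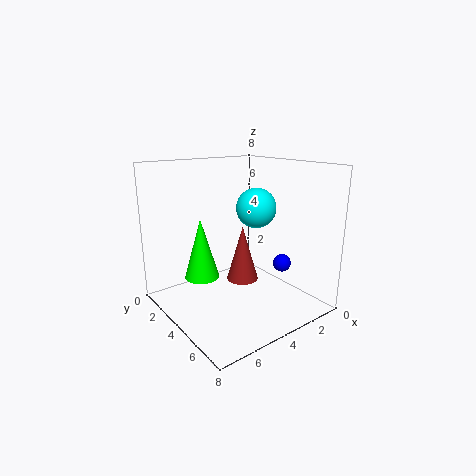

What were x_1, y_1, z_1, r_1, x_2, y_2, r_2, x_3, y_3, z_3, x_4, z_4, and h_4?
x_1 = 5.5; y_1 = 2.5; z_1 = 1.5; r_1 = 1; x_2 = 4; y_2 = 5.5; r_2 = 1; x_3 = 2; y_3 = 5.5; z_3 = 2.5; x_4 = 2.5; z_4 = 0.5; h_4 = 3.5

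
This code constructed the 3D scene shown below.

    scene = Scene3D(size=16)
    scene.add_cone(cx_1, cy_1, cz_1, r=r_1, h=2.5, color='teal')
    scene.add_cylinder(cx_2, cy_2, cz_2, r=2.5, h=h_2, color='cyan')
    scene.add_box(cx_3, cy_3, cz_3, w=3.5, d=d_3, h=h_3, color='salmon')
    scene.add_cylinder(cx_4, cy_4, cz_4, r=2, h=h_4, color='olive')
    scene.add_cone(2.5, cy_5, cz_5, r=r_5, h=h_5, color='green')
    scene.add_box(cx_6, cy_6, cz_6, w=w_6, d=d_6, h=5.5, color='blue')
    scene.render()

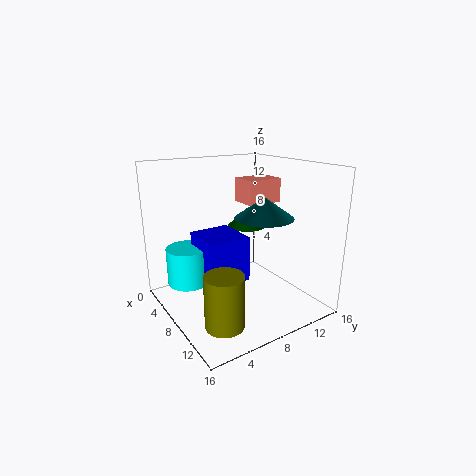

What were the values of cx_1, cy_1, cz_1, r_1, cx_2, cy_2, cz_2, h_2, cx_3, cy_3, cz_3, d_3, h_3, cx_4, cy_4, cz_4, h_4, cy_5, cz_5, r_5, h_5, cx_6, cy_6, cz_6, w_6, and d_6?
cx_1 = 7.5
cy_1 = 12
cz_1 = 9.5
r_1 = 3.5
cx_2 = 3
cy_2 = 4
cz_2 = 1.5
h_2 = 4.5
cx_3 = 2
cy_3 = 11.5
cz_3 = 10.5
d_3 = 4.5
h_3 = 3
cx_4 = 12.5
cy_4 = 3.5
cz_4 = 1
h_4 = 5.5
cy_5 = 13
cz_5 = 7
r_5 = 2.5
h_5 = 2.5
cx_6 = 2
cy_6 = 5
cz_6 = 2
w_6 = 5.5
d_6 = 5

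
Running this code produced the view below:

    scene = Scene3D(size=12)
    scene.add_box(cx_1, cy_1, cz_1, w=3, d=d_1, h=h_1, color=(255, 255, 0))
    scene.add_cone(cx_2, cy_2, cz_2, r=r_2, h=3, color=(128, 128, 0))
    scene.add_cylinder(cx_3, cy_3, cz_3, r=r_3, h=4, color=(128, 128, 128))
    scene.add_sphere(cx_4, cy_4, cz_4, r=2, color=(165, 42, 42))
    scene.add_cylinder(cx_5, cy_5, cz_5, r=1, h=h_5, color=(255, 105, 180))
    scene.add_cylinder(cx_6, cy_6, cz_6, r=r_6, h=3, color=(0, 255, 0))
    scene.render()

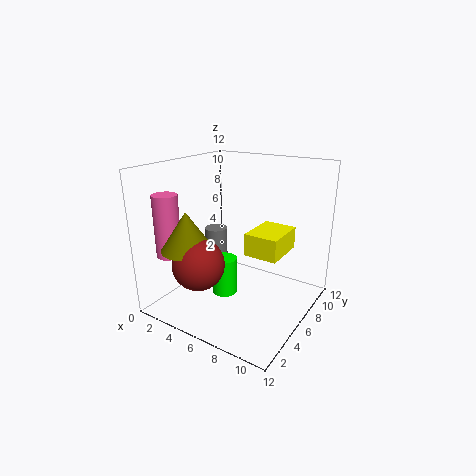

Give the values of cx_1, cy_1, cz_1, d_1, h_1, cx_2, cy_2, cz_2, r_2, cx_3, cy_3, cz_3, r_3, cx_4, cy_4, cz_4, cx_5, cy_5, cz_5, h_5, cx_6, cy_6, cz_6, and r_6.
cx_1 = 6
cy_1 = 7
cz_1 = 4
d_1 = 4
h_1 = 2
cx_2 = 4
cy_2 = 2
cz_2 = 6
r_2 = 2
cx_3 = 3
cy_3 = 7
cz_3 = 2
r_3 = 1
cx_4 = 5
cy_4 = 2
cz_4 = 5
cx_5 = 2
cy_5 = 2
cz_5 = 5
h_5 = 5
cx_6 = 6
cy_6 = 4
cz_6 = 2
r_6 = 1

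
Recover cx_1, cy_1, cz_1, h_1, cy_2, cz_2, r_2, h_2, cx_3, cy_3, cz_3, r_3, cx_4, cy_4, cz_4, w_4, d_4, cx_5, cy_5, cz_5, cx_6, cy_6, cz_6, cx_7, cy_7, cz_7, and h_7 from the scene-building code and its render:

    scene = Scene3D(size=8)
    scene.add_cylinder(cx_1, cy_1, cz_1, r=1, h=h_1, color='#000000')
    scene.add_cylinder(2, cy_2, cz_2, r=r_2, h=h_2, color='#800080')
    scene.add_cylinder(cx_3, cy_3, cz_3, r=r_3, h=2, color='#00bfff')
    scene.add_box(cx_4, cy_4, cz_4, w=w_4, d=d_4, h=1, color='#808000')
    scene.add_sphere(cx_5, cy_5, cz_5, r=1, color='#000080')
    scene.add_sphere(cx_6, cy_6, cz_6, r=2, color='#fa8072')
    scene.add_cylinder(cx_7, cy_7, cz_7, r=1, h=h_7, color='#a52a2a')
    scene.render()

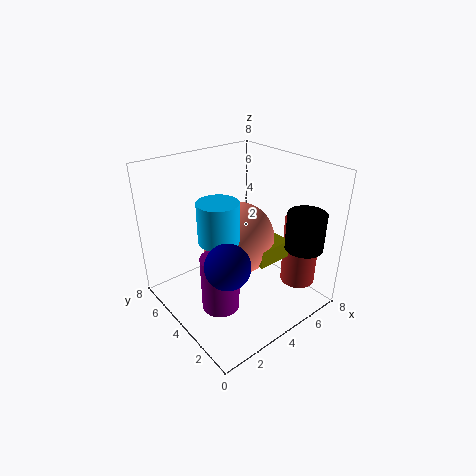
cx_1 = 6; cy_1 = 1; cz_1 = 4; h_1 = 2; cy_2 = 3; cz_2 = 1; r_2 = 1; h_2 = 3; cx_3 = 2; cy_3 = 3; cz_3 = 5; r_3 = 1; cx_4 = 4; cy_4 = 2; cz_4 = 3; w_4 = 2; d_4 = 2; cx_5 = 1; cy_5 = 1; cz_5 = 5; cx_6 = 4; cy_6 = 4; cz_6 = 4; cx_7 = 7; cy_7 = 2; cz_7 = 1; h_7 = 4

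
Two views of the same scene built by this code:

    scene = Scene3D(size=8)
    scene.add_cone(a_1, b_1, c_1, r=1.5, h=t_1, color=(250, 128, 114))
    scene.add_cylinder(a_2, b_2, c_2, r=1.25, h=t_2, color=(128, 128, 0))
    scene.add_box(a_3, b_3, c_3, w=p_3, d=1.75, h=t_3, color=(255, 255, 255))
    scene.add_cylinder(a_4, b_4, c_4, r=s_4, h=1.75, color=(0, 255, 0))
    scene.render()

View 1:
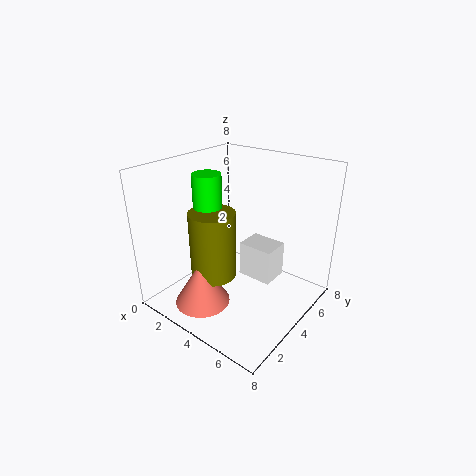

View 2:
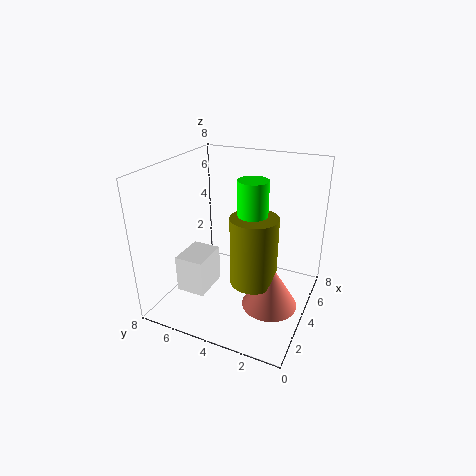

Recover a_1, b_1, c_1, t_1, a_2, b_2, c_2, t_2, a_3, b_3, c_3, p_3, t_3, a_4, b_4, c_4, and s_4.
a_1 = 3.25; b_1 = 1.75; c_1 = 0.75; t_1 = 2.5; a_2 = 3.25; b_2 = 2.75; c_2 = 2; t_2 = 3.75; a_3 = 2.75; b_3 = 5.75; c_3 = 0.25; p_3 = 2.25; t_3 = 2.25; a_4 = 3; b_4 = 2.75; c_4 = 6; s_4 = 0.75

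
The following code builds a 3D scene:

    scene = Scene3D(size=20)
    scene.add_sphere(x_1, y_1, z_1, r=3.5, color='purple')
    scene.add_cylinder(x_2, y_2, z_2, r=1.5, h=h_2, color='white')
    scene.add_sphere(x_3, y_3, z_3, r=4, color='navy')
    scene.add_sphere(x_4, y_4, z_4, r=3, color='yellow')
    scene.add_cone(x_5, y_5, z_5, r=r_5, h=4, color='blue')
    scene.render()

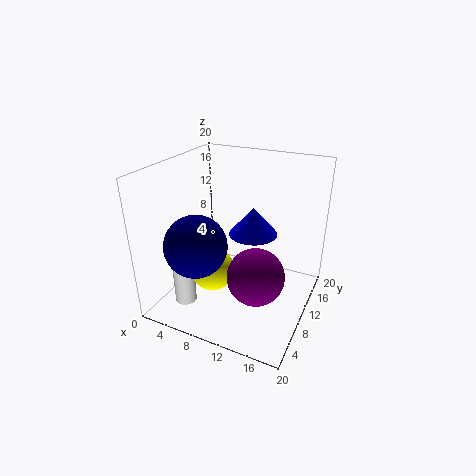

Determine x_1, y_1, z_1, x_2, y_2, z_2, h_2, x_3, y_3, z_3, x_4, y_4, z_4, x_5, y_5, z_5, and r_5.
x_1 = 15
y_1 = 4.5
z_1 = 8.5
x_2 = 4
y_2 = 5
z_2 = 1
h_2 = 8.5
x_3 = 7
y_3 = 4
z_3 = 11
x_4 = 7.5
y_4 = 7
z_4 = 6
x_5 = 11
y_5 = 13
z_5 = 9.5
r_5 = 3.5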